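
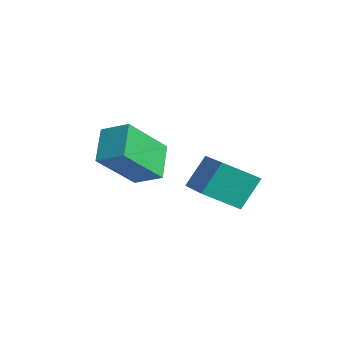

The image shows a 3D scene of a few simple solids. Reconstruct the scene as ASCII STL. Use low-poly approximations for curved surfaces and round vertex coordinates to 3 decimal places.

solid 
facet normal -0.639 0.386 0.666
outer loop
vertex -0.091 -2.139 4.529
vertex 0.692 -1.525 4.925
vertex -0.586 -0.643 3.187
endloop
endfacet
facet normal -0.731 -0.573 -0.370
outer loop
vertex 0.328 -1.195 2.235
vertex -0.091 -2.139 4.529
vertex -0.586 -0.643 3.187
endloop
endfacet
facet normal -0.639 0.386 0.666
outer loop
vertex -0.586 -0.643 3.187
vertex 0.692 -1.525 4.925
vertex 0.197 -0.029 3.582
endloop
endfacet
facet normal -0.239 0.722 -0.649
outer loop
vertex 0.197 -0.029 3.582
vertex 0.328 -1.195 2.235
vertex -0.586 -0.643 3.187
endloop
endfacet
facet normal 0.239 -0.723 0.648
outer loop
vertex -0.091 -2.139 4.529
vertex 1.606 -2.077 3.973
vertex 0.692 -1.525 4.925
endloop
endfacet
facet normal -0.731 -0.574 -0.370
outer loop
vertex 0.823 -2.691 3.578
vertex -0.091 -2.139 4.529
vertex 0.328 -1.195 2.235
endloop
endfacet
facet normal 0.239 -0.722 0.649
outer loop
vertex 0.823 -2.691 3.578
vertex 1.606 -2.077 3.973
vertex -0.091 -2.139 4.529
endloop
endfacet
facet normal 0.731 0.574 0.369
outer loop
vertex 0.692 -1.525 4.925
vertex 1.606 -2.077 3.973
vertex 0.197 -0.029 3.582
endloop
endfacet
facet normal -0.239 0.723 -0.649
outer loop
vertex 1.111 -0.581 2.631
vertex 0.328 -1.195 2.235
vertex 0.197 -0.029 3.582
endloop
endfacet
facet normal 0.731 0.574 0.370
outer loop
vertex 0.197 -0.029 3.582
vertex 1.606 -2.077 3.973
vertex 1.111 -0.581 2.631
endloop
endfacet
facet normal 0.639 -0.386 -0.665
outer loop
vertex 1.111 -0.581 2.631
vertex 0.823 -2.691 3.578
vertex 0.328 -1.195 2.235
endloop
endfacet
facet normal 0.639 -0.386 -0.666
outer loop
vertex 1.606 -2.077 3.973
vertex 0.823 -2.691 3.578
vertex 1.111 -0.581 2.631
endloop
endfacet
facet normal -0.959 0.181 -0.217
outer loop
vertex 0.195 0.609 1.769
vertex 0.076 1.362 2.919
vertex 0.58 1.779 1.042
endloop
endfacet
facet normal 0.086 -0.546 -0.833
outer loop
vertex 2.604 1.398 1.501
vertex 0.195 0.609 1.769
vertex 0.58 1.779 1.042
endloop
endfacet
facet normal -0.959 0.181 -0.217
outer loop
vertex 0.58 1.779 1.042
vertex 0.076 1.362 2.919
vertex 0.461 2.532 2.192
endloop
endfacet
facet normal 0.269 0.818 -0.508
outer loop
vertex 0.461 2.532 2.192
vertex 2.604 1.398 1.501
vertex 0.58 1.779 1.042
endloop
endfacet
facet normal -0.269 -0.818 0.508
outer loop
vertex 0.195 0.609 1.769
vertex 2.1 0.981 3.378
vertex 0.076 1.362 2.919
endloop
endfacet
facet normal 0.086 -0.546 -0.833
outer loop
vertex 2.219 0.228 2.228
vertex 0.195 0.609 1.769
vertex 2.604 1.398 1.501
endloop
endfacet
facet normal -0.269 -0.818 0.508
outer loop
vertex 2.219 0.228 2.228
vertex 2.1 0.981 3.378
vertex 0.195 0.609 1.769
endloop
endfacet
facet normal -0.086 0.546 0.833
outer loop
vertex 0.076 1.362 2.919
vertex 2.1 0.981 3.378
vertex 0.461 2.532 2.192
endloop
endfacet
facet normal 0.269 0.818 -0.508
outer loop
vertex 2.485 2.151 2.651
vertex 2.604 1.398 1.501
vertex 0.461 2.532 2.192
endloop
endfacet
facet normal -0.086 0.546 0.833
outer loop
vertex 0.461 2.532 2.192
vertex 2.1 0.981 3.378
vertex 2.485 2.151 2.651
endloop
endfacet
facet normal 0.959 -0.181 0.217
outer loop
vertex 2.485 2.151 2.651
vertex 2.219 0.228 2.228
vertex 2.604 1.398 1.501
endloop
endfacet
facet normal 0.959 -0.181 0.217
outer loop
vertex 2.1 0.981 3.378
vertex 2.219 0.228 2.228
vertex 2.485 2.151 2.651
endloop
endfacet

endsolid


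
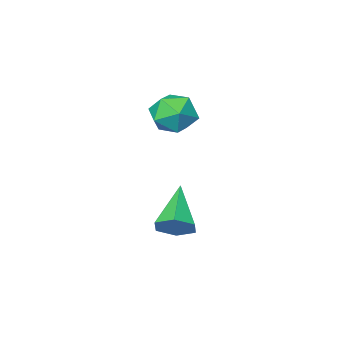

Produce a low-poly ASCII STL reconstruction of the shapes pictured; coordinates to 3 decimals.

solid 
facet normal 0.529 0.623 -0.576
outer loop
vertex -1.444 -0.697 -2.308
vertex -1.656 -0.963 -2.79
vertex -1.942 -0.504 -2.556
endloop
endfacet
facet normal -0.238 0.475 0.847
outer loop
vertex -1.444 -0.697 -2.308
vertex -1.942 -0.504 -2.556
vertex -2.464 -1.917 -1.91
endloop
endfacet
facet normal 0.529 0.623 -0.575
outer loop
vertex -1.942 -0.504 -2.556
vertex -1.656 -0.963 -2.79
vertex -2.155 -0.769 -3.039
endloop
endfacet
facet normal -0.896 0.409 0.171
outer loop
vertex -1.942 -0.504 -2.556
vertex -2.155 -0.769 -3.039
vertex -2.464 -1.917 -1.91
endloop
endfacet
facet normal 0.529 0.624 -0.575
outer loop
vertex -2.155 -0.769 -3.039
vertex -1.656 -0.963 -2.79
vertex -1.868 -1.228 -3.273
endloop
endfacet
facet normal -0.827 -0.265 -0.496
outer loop
vertex -2.155 -0.769 -3.039
vertex -1.868 -1.228 -3.273
vertex -2.464 -1.917 -1.91
endloop
endfacet
facet normal 0.529 0.625 -0.575
outer loop
vertex -1.868 -1.228 -3.273
vertex -1.656 -0.963 -2.79
vertex -1.369 -1.422 -3.025
endloop
endfacet
facet normal -0.098 -0.870 -0.483
outer loop
vertex -1.868 -1.228 -3.273
vertex -1.369 -1.422 -3.025
vertex -2.464 -1.917 -1.91
endloop
endfacet
facet normal 0.529 0.625 -0.575
outer loop
vertex -1.369 -1.422 -3.025
vertex -1.656 -0.963 -2.79
vertex -1.157 -1.157 -2.542
endloop
endfacet
facet normal 0.562 -0.804 0.195
outer loop
vertex -1.369 -1.422 -3.025
vertex -1.157 -1.157 -2.542
vertex -2.464 -1.917 -1.91
endloop
endfacet
facet normal 0.529 0.623 -0.576
outer loop
vertex -1.157 -1.157 -2.542
vertex -1.656 -0.963 -2.79
vertex -1.444 -0.697 -2.308
endloop
endfacet
facet normal 0.492 -0.131 0.861
outer loop
vertex -1.157 -1.157 -2.542
vertex -1.444 -0.697 -2.308
vertex -2.464 -1.917 -1.91
endloop
endfacet
facet normal -0.303 0.825 0.478
outer loop
vertex -3.075 -1.96 0.375
vertex -2.984 -2.301 1.021
vertex -2.427 -1.923 0.722
endloop
endfacet
facet normal 0.017 0.990 -0.138
outer loop
vertex -3.075 -1.96 0.375
vertex -2.427 -1.923 0.722
vertex -2.449 -2.024 -0.006
endloop
endfacet
facet normal -0.337 0.666 -0.665
outer loop
vertex -3.075 -1.96 0.375
vertex -2.449 -2.024 -0.006
vertex -3.019 -2.464 -0.158
endloop
endfacet
facet normal -0.877 0.299 -0.375
outer loop
vertex -3.075 -1.96 0.375
vertex -3.019 -2.464 -0.158
vertex -3.349 -2.635 0.477
endloop
endfacet
facet normal -0.856 0.397 0.330
outer loop
vertex -3.075 -1.96 0.375
vertex -3.349 -2.635 0.477
vertex -2.984 -2.301 1.021
endloop
endfacet
facet normal 0.680 0.723 -0.121
outer loop
vertex -2.449 -2.024 -0.006
vertex -2.427 -1.923 0.722
vertex -1.971 -2.405 0.403
endloop
endfacet
facet normal 0.161 0.455 0.876
outer loop
vertex -2.427 -1.923 0.722
vertex -2.984 -2.301 1.021
vertex -2.301 -2.576 1.038
endloop
endfacet
facet normal -0.734 -0.236 0.637
outer loop
vertex -2.984 -2.301 1.021
vertex -3.349 -2.635 0.477
vertex -2.871 -3.016 0.886
endloop
endfacet
facet normal -0.769 -0.393 -0.505
outer loop
vertex -3.349 -2.635 0.477
vertex -3.019 -2.464 -0.158
vertex -2.893 -3.117 0.158
endloop
endfacet
facet normal 0.105 0.201 -0.974
outer loop
vertex -3.019 -2.464 -0.158
vertex -2.449 -2.024 -0.006
vertex -2.336 -2.739 -0.141
endloop
endfacet
facet normal 0.877 -0.299 0.375
outer loop
vertex -2.245 -3.08 0.505
vertex -1.971 -2.405 0.403
vertex -2.301 -2.576 1.038
endloop
endfacet
facet normal 0.337 -0.666 0.665
outer loop
vertex -2.245 -3.08 0.505
vertex -2.301 -2.576 1.038
vertex -2.871 -3.016 0.886
endloop
endfacet
facet normal -0.017 -0.990 0.138
outer loop
vertex -2.245 -3.08 0.505
vertex -2.871 -3.016 0.886
vertex -2.893 -3.117 0.158
endloop
endfacet
facet normal 0.303 -0.825 -0.478
outer loop
vertex -2.245 -3.08 0.505
vertex -2.893 -3.117 0.158
vertex -2.336 -2.739 -0.141
endloop
endfacet
facet normal 0.856 -0.397 -0.330
outer loop
vertex -2.245 -3.08 0.505
vertex -2.336 -2.739 -0.141
vertex -1.971 -2.405 0.403
endloop
endfacet
facet normal 0.769 0.393 0.505
outer loop
vertex -2.301 -2.576 1.038
vertex -1.971 -2.405 0.403
vertex -2.427 -1.923 0.722
endloop
endfacet
facet normal -0.105 -0.201 0.974
outer loop
vertex -2.871 -3.016 0.886
vertex -2.301 -2.576 1.038
vertex -2.984 -2.301 1.021
endloop
endfacet
facet normal -0.680 -0.723 0.121
outer loop
vertex -2.893 -3.117 0.158
vertex -2.871 -3.016 0.886
vertex -3.349 -2.635 0.477
endloop
endfacet
facet normal -0.161 -0.455 -0.876
outer loop
vertex -2.336 -2.739 -0.141
vertex -2.893 -3.117 0.158
vertex -3.019 -2.464 -0.158
endloop
endfacet
facet normal 0.734 0.236 -0.637
outer loop
vertex -1.971 -2.405 0.403
vertex -2.336 -2.739 -0.141
vertex -2.449 -2.024 -0.006
endloop
endfacet

endsolid


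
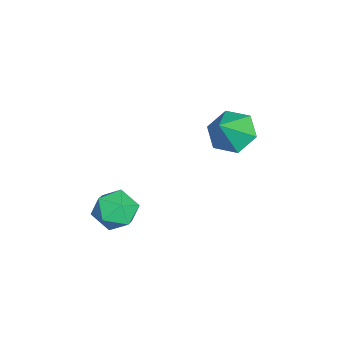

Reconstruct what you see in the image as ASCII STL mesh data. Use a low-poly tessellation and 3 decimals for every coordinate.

solid 
facet normal -0.638 0.236 -0.733
outer loop
vertex 0.671 -0.627 0.663
vertex 0.022 -0.902 1.139
vertex 0.269 -0.09 1.185
endloop
endfacet
facet normal 0.840 0.534 0.097
outer loop
vertex 0.671 -0.627 0.663
vertex 0.269 -0.09 1.185
vertex 0.878 -1.218 2.121
endloop
endfacet
facet normal -0.638 0.236 -0.733
outer loop
vertex 0.269 -0.09 1.185
vertex 0.022 -0.902 1.139
vertex -0.38 -0.366 1.661
endloop
endfacet
facet normal 0.214 0.690 0.692
outer loop
vertex 0.269 -0.09 1.185
vertex -0.38 -0.366 1.661
vertex 0.878 -1.218 2.121
endloop
endfacet
facet normal -0.638 0.235 -0.733
outer loop
vertex -0.38 -0.366 1.661
vertex 0.022 -0.902 1.139
vertex -0.626 -1.178 1.615
endloop
endfacet
facet normal -0.318 0.043 0.947
outer loop
vertex -0.38 -0.366 1.661
vertex -0.626 -1.178 1.615
vertex 0.878 -1.218 2.121
endloop
endfacet
facet normal -0.639 0.236 -0.733
outer loop
vertex -0.626 -1.178 1.615
vertex 0.022 -0.902 1.139
vertex -0.224 -1.715 1.092
endloop
endfacet
facet normal -0.225 -0.761 0.608
outer loop
vertex -0.626 -1.178 1.615
vertex -0.224 -1.715 1.092
vertex 0.878 -1.218 2.121
endloop
endfacet
facet normal -0.637 0.235 -0.734
outer loop
vertex -0.224 -1.715 1.092
vertex 0.022 -0.902 1.139
vertex 0.425 -1.439 0.617
endloop
endfacet
facet normal 0.400 -0.916 0.014
outer loop
vertex -0.224 -1.715 1.092
vertex 0.425 -1.439 0.617
vertex 0.878 -1.218 2.121
endloop
endfacet
facet normal -0.638 0.235 -0.734
outer loop
vertex 0.425 -1.439 0.617
vertex 0.022 -0.902 1.139
vertex 0.671 -0.627 0.663
endloop
endfacet
facet normal 0.932 -0.269 -0.241
outer loop
vertex 0.425 -1.439 0.617
vertex 0.671 -0.627 0.663
vertex 0.878 -1.218 2.121
endloop
endfacet
facet normal -0.929 -0.065 0.363
outer loop
vertex 3.111 -3.736 0.104
vertex 3.258 -4.483 0.347
vertex 3.406 -3.868 0.835
endloop
endfacet
facet normal -0.692 0.608 0.389
outer loop
vertex 3.111 -3.736 0.104
vertex 3.406 -3.868 0.835
vertex 3.688 -3.265 0.394
endloop
endfacet
facet normal -0.521 0.808 -0.275
outer loop
vertex 3.111 -3.736 0.104
vertex 3.688 -3.265 0.394
vertex 3.715 -3.507 -0.367
endloop
endfacet
facet normal -0.653 0.258 -0.712
outer loop
vertex 3.111 -3.736 0.104
vertex 3.715 -3.507 -0.367
vertex 3.449 -4.26 -0.396
endloop
endfacet
facet normal -0.906 -0.281 -0.317
outer loop
vertex 3.111 -3.736 0.104
vertex 3.449 -4.26 -0.396
vertex 3.258 -4.483 0.347
endloop
endfacet
facet normal -0.097 0.617 0.781
outer loop
vertex 3.688 -3.265 0.394
vertex 3.406 -3.868 0.835
vertex 4.191 -3.72 0.816
endloop
endfacet
facet normal -0.481 -0.471 0.740
outer loop
vertex 3.406 -3.868 0.835
vertex 3.258 -4.483 0.347
vertex 3.925 -4.473 0.787
endloop
endfacet
facet normal -0.441 -0.822 -0.360
outer loop
vertex 3.258 -4.483 0.347
vertex 3.449 -4.26 -0.396
vertex 3.952 -4.715 0.026
endloop
endfacet
facet normal -0.034 0.050 -0.998
outer loop
vertex 3.449 -4.26 -0.396
vertex 3.715 -3.507 -0.367
vertex 4.234 -4.112 -0.415
endloop
endfacet
facet normal 0.179 0.939 -0.292
outer loop
vertex 3.715 -3.507 -0.367
vertex 3.688 -3.265 0.394
vertex 4.382 -3.497 0.073
endloop
endfacet
facet normal 0.653 -0.258 0.712
outer loop
vertex 4.529 -4.244 0.316
vertex 4.191 -3.72 0.816
vertex 3.925 -4.473 0.787
endloop
endfacet
facet normal 0.521 -0.808 0.275
outer loop
vertex 4.529 -4.244 0.316
vertex 3.925 -4.473 0.787
vertex 3.952 -4.715 0.026
endloop
endfacet
facet normal 0.692 -0.608 -0.389
outer loop
vertex 4.529 -4.244 0.316
vertex 3.952 -4.715 0.026
vertex 4.234 -4.112 -0.415
endloop
endfacet
facet normal 0.929 0.065 -0.363
outer loop
vertex 4.529 -4.244 0.316
vertex 4.234 -4.112 -0.415
vertex 4.382 -3.497 0.073
endloop
endfacet
facet normal 0.906 0.281 0.317
outer loop
vertex 4.529 -4.244 0.316
vertex 4.382 -3.497 0.073
vertex 4.191 -3.72 0.816
endloop
endfacet
facet normal 0.034 -0.050 0.998
outer loop
vertex 3.925 -4.473 0.787
vertex 4.191 -3.72 0.816
vertex 3.406 -3.868 0.835
endloop
endfacet
facet normal -0.179 -0.939 0.292
outer loop
vertex 3.952 -4.715 0.026
vertex 3.925 -4.473 0.787
vertex 3.258 -4.483 0.347
endloop
endfacet
facet normal 0.097 -0.617 -0.781
outer loop
vertex 4.234 -4.112 -0.415
vertex 3.952 -4.715 0.026
vertex 3.449 -4.26 -0.396
endloop
endfacet
facet normal 0.481 0.471 -0.740
outer loop
vertex 4.382 -3.497 0.073
vertex 4.234 -4.112 -0.415
vertex 3.715 -3.507 -0.367
endloop
endfacet
facet normal 0.441 0.822 0.360
outer loop
vertex 4.191 -3.72 0.816
vertex 4.382 -3.497 0.073
vertex 3.688 -3.265 0.394
endloop
endfacet

endsolid


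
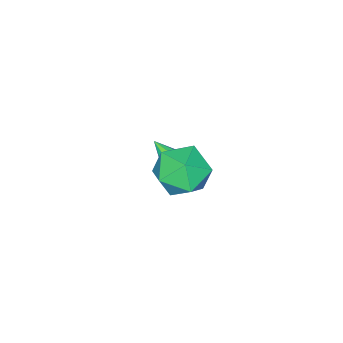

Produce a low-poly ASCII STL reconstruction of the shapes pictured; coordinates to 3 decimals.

solid 
facet normal -0.900 -0.312 0.303
outer loop
vertex -0.02 1.579 0.681
vertex 0.375 0.701 0.95
vertex 0.335 1.454 1.606
endloop
endfacet
facet normal -0.838 0.396 0.375
outer loop
vertex -0.02 1.579 0.681
vertex 0.335 1.454 1.606
vertex 0.515 2.303 1.112
endloop
endfacet
facet normal -0.692 0.671 -0.267
outer loop
vertex -0.02 1.579 0.681
vertex 0.515 2.303 1.112
vertex 0.666 2.076 0.152
endloop
endfacet
facet normal -0.664 0.133 -0.736
outer loop
vertex -0.02 1.579 0.681
vertex 0.666 2.076 0.152
vertex 0.58 1.086 0.051
endloop
endfacet
facet normal -0.792 -0.474 -0.384
outer loop
vertex -0.02 1.579 0.681
vertex 0.58 1.086 0.051
vertex 0.375 0.701 0.95
endloop
endfacet
facet normal -0.282 0.526 0.802
outer loop
vertex 0.515 2.303 1.112
vertex 0.335 1.454 1.606
vertex 1.24 1.874 1.649
endloop
endfacet
facet normal -0.382 -0.619 0.687
outer loop
vertex 0.335 1.454 1.606
vertex 0.375 0.701 0.95
vertex 1.154 0.884 1.548
endloop
endfacet
facet normal -0.207 -0.881 -0.425
outer loop
vertex 0.375 0.701 0.95
vertex 0.58 1.086 0.051
vertex 1.305 0.657 0.588
endloop
endfacet
facet normal 0.000 0.101 -0.995
outer loop
vertex 0.58 1.086 0.051
vertex 0.666 2.076 0.152
vertex 1.485 1.506 0.094
endloop
endfacet
facet normal -0.046 0.970 -0.237
outer loop
vertex 0.666 2.076 0.152
vertex 0.515 2.303 1.112
vertex 1.445 2.259 0.75
endloop
endfacet
facet normal 0.664 -0.133 0.736
outer loop
vertex 1.84 1.381 1.019
vertex 1.24 1.874 1.649
vertex 1.154 0.884 1.548
endloop
endfacet
facet normal 0.692 -0.671 0.267
outer loop
vertex 1.84 1.381 1.019
vertex 1.154 0.884 1.548
vertex 1.305 0.657 0.588
endloop
endfacet
facet normal 0.838 -0.396 -0.375
outer loop
vertex 1.84 1.381 1.019
vertex 1.305 0.657 0.588
vertex 1.485 1.506 0.094
endloop
endfacet
facet normal 0.900 0.312 -0.303
outer loop
vertex 1.84 1.381 1.019
vertex 1.485 1.506 0.094
vertex 1.445 2.259 0.75
endloop
endfacet
facet normal 0.792 0.474 0.384
outer loop
vertex 1.84 1.381 1.019
vertex 1.445 2.259 0.75
vertex 1.24 1.874 1.649
endloop
endfacet
facet normal -0.000 -0.101 0.995
outer loop
vertex 1.154 0.884 1.548
vertex 1.24 1.874 1.649
vertex 0.335 1.454 1.606
endloop
endfacet
facet normal 0.046 -0.970 0.237
outer loop
vertex 1.305 0.657 0.588
vertex 1.154 0.884 1.548
vertex 0.375 0.701 0.95
endloop
endfacet
facet normal 0.282 -0.526 -0.802
outer loop
vertex 1.485 1.506 0.094
vertex 1.305 0.657 0.588
vertex 0.58 1.086 0.051
endloop
endfacet
facet normal 0.382 0.619 -0.687
outer loop
vertex 1.445 2.259 0.75
vertex 1.485 1.506 0.094
vertex 0.666 2.076 0.152
endloop
endfacet
facet normal 0.207 0.881 0.425
outer loop
vertex 1.24 1.874 1.649
vertex 1.445 2.259 0.75
vertex 0.515 2.303 1.112
endloop
endfacet
facet normal -0.111 0.720 -0.685
outer loop
vertex -1.667 -1.4 -3.462
vertex -2.034 -1.07 -3.055
vertex -1.408 -1.093 -3.181
endloop
endfacet
facet normal 0.815 -0.564 -0.134
outer loop
vertex -1.667 -1.4 -3.462
vertex -1.408 -1.093 -3.181
vertex -1.886 -2.03 -2.145
endloop
endfacet
facet normal -0.111 0.721 -0.684
outer loop
vertex -1.408 -1.093 -3.181
vertex -2.034 -1.07 -3.055
vertex -1.516 -0.773 -2.826
endloop
endfacet
facet normal 0.931 -0.081 0.356
outer loop
vertex -1.408 -1.093 -3.181
vertex -1.516 -0.773 -2.826
vertex -1.886 -2.03 -2.145
endloop
endfacet
facet normal -0.112 0.722 -0.683
outer loop
vertex -1.516 -0.773 -2.826
vertex -2.034 -1.07 -3.055
vertex -1.928 -0.628 -2.605
endloop
endfacet
facet normal 0.528 0.279 0.802
outer loop
vertex -1.516 -0.773 -2.826
vertex -1.928 -0.628 -2.605
vertex -1.886 -2.03 -2.145
endloop
endfacet
facet normal -0.112 0.722 -0.683
outer loop
vertex -1.928 -0.628 -2.605
vertex -2.034 -1.07 -3.055
vertex -2.402 -0.741 -2.647
endloop
endfacet
facet normal -0.156 0.304 0.940
outer loop
vertex -1.928 -0.628 -2.605
vertex -2.402 -0.741 -2.647
vertex -1.886 -2.03 -2.145
endloop
endfacet
facet normal -0.113 0.721 -0.684
outer loop
vertex -2.402 -0.741 -2.647
vertex -2.034 -1.07 -3.055
vertex -2.661 -1.048 -2.928
endloop
endfacet
facet normal -0.724 -0.021 0.690
outer loop
vertex -2.402 -0.741 -2.647
vertex -2.661 -1.048 -2.928
vertex -1.886 -2.03 -2.145
endloop
endfacet
facet normal -0.113 0.721 -0.684
outer loop
vertex -2.661 -1.048 -2.928
vertex -2.034 -1.07 -3.055
vertex -2.553 -1.368 -3.283
endloop
endfacet
facet normal -0.840 -0.504 0.199
outer loop
vertex -2.661 -1.048 -2.928
vertex -2.553 -1.368 -3.283
vertex -1.886 -2.03 -2.145
endloop
endfacet
facet normal -0.113 0.721 -0.684
outer loop
vertex -2.553 -1.368 -3.283
vertex -2.034 -1.07 -3.055
vertex -2.141 -1.513 -3.504
endloop
endfacet
facet normal -0.437 -0.865 -0.247
outer loop
vertex -2.553 -1.368 -3.283
vertex -2.141 -1.513 -3.504
vertex -1.886 -2.03 -2.145
endloop
endfacet
facet normal -0.111 0.721 -0.684
outer loop
vertex -2.141 -1.513 -3.504
vertex -2.034 -1.07 -3.055
vertex -1.667 -1.4 -3.462
endloop
endfacet
facet normal 0.246 -0.890 -0.385
outer loop
vertex -2.141 -1.513 -3.504
vertex -1.667 -1.4 -3.462
vertex -1.886 -2.03 -2.145
endloop
endfacet

endsolid


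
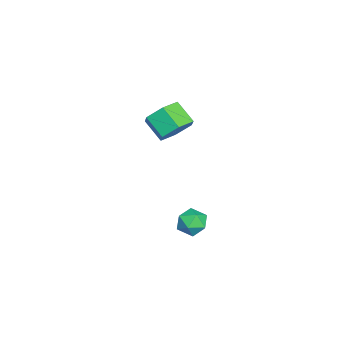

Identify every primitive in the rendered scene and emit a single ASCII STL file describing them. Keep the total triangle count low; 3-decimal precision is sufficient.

solid 
facet normal 0.485 0.630 -0.607
outer loop
vertex 0.246 1.13 4.203
vertex -0.253 0.991 3.66
vertex -0.372 1.551 4.146
endloop
endfacet
facet normal 0.293 0.537 0.791
outer loop
vertex 0.246 1.13 4.203
vertex -0.372 1.551 4.146
vertex -0.248 0.487 4.822
endloop
endfacet
facet normal 0.293 0.537 0.791
outer loop
vertex -0.248 0.487 4.822
vertex -0.372 1.551 4.146
vertex -0.866 0.908 4.765
endloop
endfacet
facet normal -0.485 -0.630 0.607
outer loop
vertex -0.248 0.487 4.822
vertex -0.866 0.908 4.765
vertex -0.747 0.349 4.28
endloop
endfacet
facet normal 0.484 0.630 -0.608
outer loop
vertex -0.372 1.551 4.146
vertex -0.253 0.991 3.66
vertex -0.872 1.412 3.604
endloop
endfacet
facet normal -0.568 0.754 0.330
outer loop
vertex -0.372 1.551 4.146
vertex -0.872 1.412 3.604
vertex -0.866 0.908 4.765
endloop
endfacet
facet normal -0.568 0.754 0.330
outer loop
vertex -0.866 0.908 4.765
vertex -0.872 1.412 3.604
vertex -1.365 0.769 4.223
endloop
endfacet
facet normal -0.484 -0.630 0.607
outer loop
vertex -0.866 0.908 4.765
vertex -1.365 0.769 4.223
vertex -0.747 0.349 4.28
endloop
endfacet
facet normal 0.484 0.631 -0.606
outer loop
vertex -0.872 1.412 3.604
vertex -0.253 0.991 3.66
vertex -0.752 0.853 3.118
endloop
endfacet
facet normal -0.861 0.216 -0.461
outer loop
vertex -0.872 1.412 3.604
vertex -0.752 0.853 3.118
vertex -1.365 0.769 4.223
endloop
endfacet
facet normal -0.860 0.217 -0.461
outer loop
vertex -1.365 0.769 4.223
vertex -0.752 0.853 3.118
vertex -1.246 0.21 3.737
endloop
endfacet
facet normal -0.484 -0.630 0.607
outer loop
vertex -1.365 0.769 4.223
vertex -1.246 0.21 3.737
vertex -0.747 0.349 4.28
endloop
endfacet
facet normal 0.485 0.630 -0.607
outer loop
vertex -0.752 0.853 3.118
vertex -0.253 0.991 3.66
vertex -0.134 0.432 3.175
endloop
endfacet
facet normal -0.293 -0.537 -0.791
outer loop
vertex -0.752 0.853 3.118
vertex -0.134 0.432 3.175
vertex -1.246 0.21 3.737
endloop
endfacet
facet normal -0.293 -0.537 -0.791
outer loop
vertex -1.246 0.21 3.737
vertex -0.134 0.432 3.175
vertex -0.628 -0.211 3.794
endloop
endfacet
facet normal -0.485 -0.630 0.607
outer loop
vertex -1.246 0.21 3.737
vertex -0.628 -0.211 3.794
vertex -0.747 0.349 4.28
endloop
endfacet
facet normal 0.484 0.630 -0.607
outer loop
vertex -0.134 0.432 3.175
vertex -0.253 0.991 3.66
vertex 0.365 0.571 3.717
endloop
endfacet
facet normal 0.568 -0.754 -0.330
outer loop
vertex -0.134 0.432 3.175
vertex 0.365 0.571 3.717
vertex -0.628 -0.211 3.794
endloop
endfacet
facet normal 0.568 -0.754 -0.331
outer loop
vertex -0.628 -0.211 3.794
vertex 0.365 0.571 3.717
vertex -0.128 -0.072 4.336
endloop
endfacet
facet normal -0.484 -0.630 0.608
outer loop
vertex -0.628 -0.211 3.794
vertex -0.128 -0.072 4.336
vertex -0.747 0.349 4.28
endloop
endfacet
facet normal 0.484 0.630 -0.607
outer loop
vertex 0.365 0.571 3.717
vertex -0.253 0.991 3.66
vertex 0.246 1.13 4.203
endloop
endfacet
facet normal 0.861 -0.217 0.460
outer loop
vertex 0.365 0.571 3.717
vertex 0.246 1.13 4.203
vertex -0.128 -0.072 4.336
endloop
endfacet
facet normal 0.860 -0.217 0.462
outer loop
vertex -0.128 -0.072 4.336
vertex 0.246 1.13 4.203
vertex -0.248 0.487 4.822
endloop
endfacet
facet normal -0.484 -0.631 0.606
outer loop
vertex -0.128 -0.072 4.336
vertex -0.248 0.487 4.822
vertex -0.747 0.349 4.28
endloop
endfacet
facet normal -0.081 0.990 -0.113
outer loop
vertex 0.42 2.081 -0.935
vertex 0.283 2.141 -0.311
vertex 0.892 2.168 -0.509
endloop
endfacet
facet normal 0.389 0.718 -0.578
outer loop
vertex 0.42 2.081 -0.935
vertex 0.892 2.168 -0.509
vertex 0.964 1.745 -0.986
endloop
endfacet
facet normal 0.050 0.229 -0.972
outer loop
vertex 0.42 2.081 -0.935
vertex 0.964 1.745 -0.986
vertex 0.399 1.458 -1.083
endloop
endfacet
facet normal -0.628 0.200 -0.752
outer loop
vertex 0.42 2.081 -0.935
vertex 0.399 1.458 -1.083
vertex -0.022 1.703 -0.666
endloop
endfacet
facet normal -0.708 0.671 -0.220
outer loop
vertex 0.42 2.081 -0.935
vertex -0.022 1.703 -0.666
vertex 0.283 2.141 -0.311
endloop
endfacet
facet normal 0.900 0.384 -0.205
outer loop
vertex 0.964 1.745 -0.986
vertex 0.892 2.168 -0.509
vertex 1.162 1.597 -0.394
endloop
endfacet
facet normal 0.141 0.826 0.546
outer loop
vertex 0.892 2.168 -0.509
vertex 0.283 2.141 -0.311
vertex 0.741 1.842 0.023
endloop
endfacet
facet normal -0.876 0.310 0.370
outer loop
vertex 0.283 2.141 -0.311
vertex -0.022 1.703 -0.666
vertex 0.176 1.555 -0.074
endloop
endfacet
facet normal -0.747 -0.451 -0.489
outer loop
vertex -0.022 1.703 -0.666
vertex 0.399 1.458 -1.083
vertex 0.248 1.132 -0.551
endloop
endfacet
facet normal 0.351 -0.405 -0.844
outer loop
vertex 0.399 1.458 -1.083
vertex 0.964 1.745 -0.986
vertex 0.857 1.159 -0.749
endloop
endfacet
facet normal 0.628 -0.200 0.752
outer loop
vertex 0.72 1.219 -0.125
vertex 1.162 1.597 -0.394
vertex 0.741 1.842 0.023
endloop
endfacet
facet normal -0.050 -0.229 0.972
outer loop
vertex 0.72 1.219 -0.125
vertex 0.741 1.842 0.023
vertex 0.176 1.555 -0.074
endloop
endfacet
facet normal -0.389 -0.718 0.578
outer loop
vertex 0.72 1.219 -0.125
vertex 0.176 1.555 -0.074
vertex 0.248 1.132 -0.551
endloop
endfacet
facet normal 0.081 -0.990 0.113
outer loop
vertex 0.72 1.219 -0.125
vertex 0.248 1.132 -0.551
vertex 0.857 1.159 -0.749
endloop
endfacet
facet normal 0.708 -0.671 0.220
outer loop
vertex 0.72 1.219 -0.125
vertex 0.857 1.159 -0.749
vertex 1.162 1.597 -0.394
endloop
endfacet
facet normal 0.747 0.451 0.489
outer loop
vertex 0.741 1.842 0.023
vertex 1.162 1.597 -0.394
vertex 0.892 2.168 -0.509
endloop
endfacet
facet normal -0.351 0.405 0.844
outer loop
vertex 0.176 1.555 -0.074
vertex 0.741 1.842 0.023
vertex 0.283 2.141 -0.311
endloop
endfacet
facet normal -0.900 -0.384 0.205
outer loop
vertex 0.248 1.132 -0.551
vertex 0.176 1.555 -0.074
vertex -0.022 1.703 -0.666
endloop
endfacet
facet normal -0.141 -0.826 -0.546
outer loop
vertex 0.857 1.159 -0.749
vertex 0.248 1.132 -0.551
vertex 0.399 1.458 -1.083
endloop
endfacet
facet normal 0.876 -0.310 -0.370
outer loop
vertex 1.162 1.597 -0.394
vertex 0.857 1.159 -0.749
vertex 0.964 1.745 -0.986
endloop
endfacet

endsolid


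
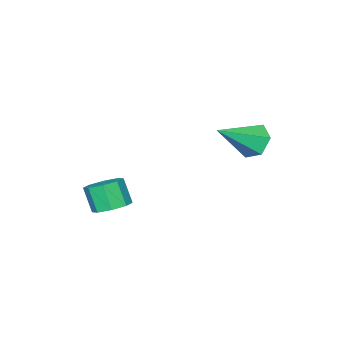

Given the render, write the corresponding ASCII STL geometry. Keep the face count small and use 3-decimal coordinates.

solid 
facet normal 0.095 0.466 -0.880
outer loop
vertex 3.874 -1.279 -0.611
vertex 3.208 -1.272 -0.679
vertex 3.661 -0.858 -0.411
endloop
endfacet
facet normal 0.905 0.329 0.270
outer loop
vertex 3.874 -1.279 -0.611
vertex 3.661 -0.858 -0.411
vertex 3.779 -1.754 0.286
endloop
endfacet
facet normal 0.904 0.330 0.271
outer loop
vertex 3.779 -1.754 0.286
vertex 3.661 -0.858 -0.411
vertex 3.565 -1.333 0.487
endloop
endfacet
facet normal -0.093 -0.467 0.879
outer loop
vertex 3.779 -1.754 0.286
vertex 3.565 -1.333 0.487
vertex 3.112 -1.748 0.219
endloop
endfacet
facet normal 0.093 0.467 -0.879
outer loop
vertex 3.661 -0.858 -0.411
vertex 3.208 -1.272 -0.679
vertex 3.182 -0.68 -0.367
endloop
endfacet
facet normal 0.345 0.814 0.467
outer loop
vertex 3.661 -0.858 -0.411
vertex 3.182 -0.68 -0.367
vertex 3.565 -1.333 0.487
endloop
endfacet
facet normal 0.345 0.814 0.468
outer loop
vertex 3.565 -1.333 0.487
vertex 3.182 -0.68 -0.367
vertex 3.087 -1.155 0.53
endloop
endfacet
facet normal -0.094 -0.466 0.880
outer loop
vertex 3.565 -1.333 0.487
vertex 3.087 -1.155 0.53
vertex 3.112 -1.748 0.219
endloop
endfacet
facet normal 0.094 0.467 -0.879
outer loop
vertex 3.182 -0.68 -0.367
vertex 3.208 -1.272 -0.679
vertex 2.718 -0.848 -0.506
endloop
endfacet
facet normal -0.415 0.822 0.391
outer loop
vertex 3.182 -0.68 -0.367
vertex 2.718 -0.848 -0.506
vertex 3.087 -1.155 0.53
endloop
endfacet
facet normal -0.416 0.821 0.391
outer loop
vertex 3.087 -1.155 0.53
vertex 2.718 -0.848 -0.506
vertex 2.623 -1.324 0.391
endloop
endfacet
facet normal -0.094 -0.466 0.880
outer loop
vertex 3.087 -1.155 0.53
vertex 2.623 -1.324 0.391
vertex 3.112 -1.748 0.219
endloop
endfacet
facet normal 0.093 0.466 -0.880
outer loop
vertex 2.718 -0.848 -0.506
vertex 3.208 -1.272 -0.679
vertex 2.541 -1.266 -0.746
endloop
endfacet
facet normal -0.934 0.347 0.085
outer loop
vertex 2.718 -0.848 -0.506
vertex 2.541 -1.266 -0.746
vertex 2.623 -1.324 0.391
endloop
endfacet
facet normal -0.934 0.347 0.085
outer loop
vertex 2.623 -1.324 0.391
vertex 2.541 -1.266 -0.746
vertex 2.446 -1.741 0.151
endloop
endfacet
facet normal -0.095 -0.466 0.880
outer loop
vertex 2.623 -1.324 0.391
vertex 2.446 -1.741 0.151
vertex 3.112 -1.748 0.219
endloop
endfacet
facet normal 0.093 0.467 -0.879
outer loop
vertex 2.541 -1.266 -0.746
vertex 3.208 -1.272 -0.679
vertex 2.755 -1.687 -0.947
endloop
endfacet
facet normal -0.904 -0.330 -0.271
outer loop
vertex 2.541 -1.266 -0.746
vertex 2.755 -1.687 -0.947
vertex 2.446 -1.741 0.151
endloop
endfacet
facet normal -0.905 -0.329 -0.271
outer loop
vertex 2.446 -1.741 0.151
vertex 2.755 -1.687 -0.947
vertex 2.659 -2.162 -0.049
endloop
endfacet
facet normal -0.095 -0.466 0.880
outer loop
vertex 2.446 -1.741 0.151
vertex 2.659 -2.162 -0.049
vertex 3.112 -1.748 0.219
endloop
endfacet
facet normal 0.094 0.466 -0.880
outer loop
vertex 2.755 -1.687 -0.947
vertex 3.208 -1.272 -0.679
vertex 3.233 -1.865 -0.99
endloop
endfacet
facet normal -0.345 -0.814 -0.467
outer loop
vertex 2.755 -1.687 -0.947
vertex 3.233 -1.865 -0.99
vertex 2.659 -2.162 -0.049
endloop
endfacet
facet normal -0.345 -0.814 -0.467
outer loop
vertex 2.659 -2.162 -0.049
vertex 3.233 -1.865 -0.99
vertex 3.138 -2.34 -0.093
endloop
endfacet
facet normal -0.093 -0.467 0.879
outer loop
vertex 2.659 -2.162 -0.049
vertex 3.138 -2.34 -0.093
vertex 3.112 -1.748 0.219
endloop
endfacet
facet normal 0.094 0.466 -0.880
outer loop
vertex 3.233 -1.865 -0.99
vertex 3.208 -1.272 -0.679
vertex 3.697 -1.696 -0.851
endloop
endfacet
facet normal 0.416 -0.821 -0.391
outer loop
vertex 3.233 -1.865 -0.99
vertex 3.697 -1.696 -0.851
vertex 3.138 -2.34 -0.093
endloop
endfacet
facet normal 0.415 -0.821 -0.392
outer loop
vertex 3.138 -2.34 -0.093
vertex 3.697 -1.696 -0.851
vertex 3.602 -2.172 0.046
endloop
endfacet
facet normal -0.094 -0.467 0.879
outer loop
vertex 3.138 -2.34 -0.093
vertex 3.602 -2.172 0.046
vertex 3.112 -1.748 0.219
endloop
endfacet
facet normal 0.095 0.466 -0.880
outer loop
vertex 3.697 -1.696 -0.851
vertex 3.208 -1.272 -0.679
vertex 3.874 -1.279 -0.611
endloop
endfacet
facet normal 0.934 -0.347 -0.085
outer loop
vertex 3.697 -1.696 -0.851
vertex 3.874 -1.279 -0.611
vertex 3.602 -2.172 0.046
endloop
endfacet
facet normal 0.934 -0.347 -0.085
outer loop
vertex 3.602 -2.172 0.046
vertex 3.874 -1.279 -0.611
vertex 3.779 -1.754 0.286
endloop
endfacet
facet normal -0.093 -0.466 0.880
outer loop
vertex 3.602 -2.172 0.046
vertex 3.779 -1.754 0.286
vertex 3.112 -1.748 0.219
endloop
endfacet
facet normal -0.805 0.253 -0.536
outer loop
vertex -0.723 0.951 0.8
vertex -1.119 0.987 1.412
vertex -0.77 1.58 1.168
endloop
endfacet
facet normal 0.832 0.325 -0.450
outer loop
vertex -0.723 0.951 0.8
vertex -0.77 1.58 1.168
vertex 0.259 0.553 2.328
endloop
endfacet
facet normal -0.805 0.254 -0.536
outer loop
vertex -0.77 1.58 1.168
vertex -1.119 0.987 1.412
vertex -1.166 1.615 1.78
endloop
endfacet
facet normal 0.503 0.818 0.279
outer loop
vertex -0.77 1.58 1.168
vertex -1.166 1.615 1.78
vertex 0.259 0.553 2.328
endloop
endfacet
facet normal -0.805 0.254 -0.536
outer loop
vertex -1.166 1.615 1.78
vertex -1.119 0.987 1.412
vertex -1.515 1.022 2.024
endloop
endfacet
facet normal -0.049 0.405 0.913
outer loop
vertex -1.166 1.615 1.78
vertex -1.515 1.022 2.024
vertex 0.259 0.553 2.328
endloop
endfacet
facet normal -0.805 0.254 -0.536
outer loop
vertex -1.515 1.022 2.024
vertex -1.119 0.987 1.412
vertex -1.468 0.394 1.656
endloop
endfacet
facet normal -0.273 -0.501 0.821
outer loop
vertex -1.515 1.022 2.024
vertex -1.468 0.394 1.656
vertex 0.259 0.553 2.328
endloop
endfacet
facet normal -0.805 0.253 -0.536
outer loop
vertex -1.468 0.394 1.656
vertex -1.119 0.987 1.412
vertex -1.072 0.358 1.044
endloop
endfacet
facet normal 0.055 -0.994 0.094
outer loop
vertex -1.468 0.394 1.656
vertex -1.072 0.358 1.044
vertex 0.259 0.553 2.328
endloop
endfacet
facet normal -0.805 0.253 -0.536
outer loop
vertex -1.072 0.358 1.044
vertex -1.119 0.987 1.412
vertex -0.723 0.951 0.8
endloop
endfacet
facet normal 0.608 -0.581 -0.542
outer loop
vertex -1.072 0.358 1.044
vertex -0.723 0.951 0.8
vertex 0.259 0.553 2.328
endloop
endfacet

endsolid


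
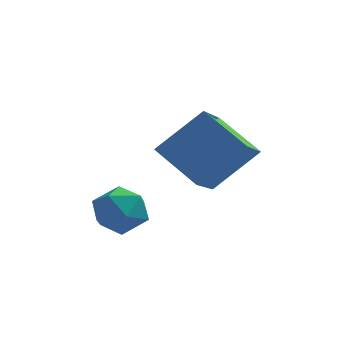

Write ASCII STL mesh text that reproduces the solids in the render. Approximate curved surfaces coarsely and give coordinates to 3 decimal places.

solid 
facet normal -0.577 0.209 0.790
outer loop
vertex -1.434 1.042 -0.146
vertex -1.011 0.599 0.28
vertex -0.842 1.323 0.212
endloop
endfacet
facet normal -0.561 0.757 0.334
outer loop
vertex -1.434 1.042 -0.146
vertex -0.842 1.323 0.212
vertex -0.984 1.528 -0.491
endloop
endfacet
facet normal -0.797 0.525 -0.300
outer loop
vertex -1.434 1.042 -0.146
vertex -0.984 1.528 -0.491
vertex -1.24 0.93 -0.858
endloop
endfacet
facet normal -0.958 -0.167 -0.235
outer loop
vertex -1.434 1.042 -0.146
vertex -1.24 0.93 -0.858
vertex -1.257 0.356 -0.381
endloop
endfacet
facet normal -0.822 -0.363 0.439
outer loop
vertex -1.434 1.042 -0.146
vertex -1.257 0.356 -0.381
vertex -1.011 0.599 0.28
endloop
endfacet
facet normal 0.120 0.959 0.256
outer loop
vertex -0.984 1.528 -0.491
vertex -0.842 1.323 0.212
vertex -0.283 1.384 -0.279
endloop
endfacet
facet normal 0.093 0.071 0.993
outer loop
vertex -0.842 1.323 0.212
vertex -1.011 0.599 0.28
vertex -0.3 0.81 0.198
endloop
endfacet
facet normal -0.304 -0.852 0.426
outer loop
vertex -1.011 0.599 0.28
vertex -1.257 0.356 -0.381
vertex -0.556 0.212 -0.169
endloop
endfacet
facet normal -0.524 -0.535 -0.663
outer loop
vertex -1.257 0.356 -0.381
vertex -1.24 0.93 -0.858
vertex -0.698 0.417 -0.872
endloop
endfacet
facet normal -0.262 0.584 -0.769
outer loop
vertex -1.24 0.93 -0.858
vertex -0.984 1.528 -0.491
vertex -0.529 1.141 -0.94
endloop
endfacet
facet normal 0.958 0.167 0.235
outer loop
vertex -0.106 0.698 -0.514
vertex -0.283 1.384 -0.279
vertex -0.3 0.81 0.198
endloop
endfacet
facet normal 0.797 -0.525 0.300
outer loop
vertex -0.106 0.698 -0.514
vertex -0.3 0.81 0.198
vertex -0.556 0.212 -0.169
endloop
endfacet
facet normal 0.561 -0.757 -0.334
outer loop
vertex -0.106 0.698 -0.514
vertex -0.556 0.212 -0.169
vertex -0.698 0.417 -0.872
endloop
endfacet
facet normal 0.577 -0.209 -0.790
outer loop
vertex -0.106 0.698 -0.514
vertex -0.698 0.417 -0.872
vertex -0.529 1.141 -0.94
endloop
endfacet
facet normal 0.822 0.363 -0.439
outer loop
vertex -0.106 0.698 -0.514
vertex -0.529 1.141 -0.94
vertex -0.283 1.384 -0.279
endloop
endfacet
facet normal 0.524 0.535 0.663
outer loop
vertex -0.3 0.81 0.198
vertex -0.283 1.384 -0.279
vertex -0.842 1.323 0.212
endloop
endfacet
facet normal 0.262 -0.584 0.769
outer loop
vertex -0.556 0.212 -0.169
vertex -0.3 0.81 0.198
vertex -1.011 0.599 0.28
endloop
endfacet
facet normal -0.120 -0.959 -0.256
outer loop
vertex -0.698 0.417 -0.872
vertex -0.556 0.212 -0.169
vertex -1.257 0.356 -0.381
endloop
endfacet
facet normal -0.093 -0.071 -0.993
outer loop
vertex -0.529 1.141 -0.94
vertex -0.698 0.417 -0.872
vertex -1.24 0.93 -0.858
endloop
endfacet
facet normal 0.304 0.852 -0.426
outer loop
vertex -0.283 1.384 -0.279
vertex -0.529 1.141 -0.94
vertex -0.984 1.528 -0.491
endloop
endfacet
facet normal -0.689 -0.271 -0.672
outer loop
vertex 0.022 0.723 1.744
vertex 0.314 2.056 0.908
vertex 1.011 0.042 1.004
endloop
endfacet
facet normal -0.182 -0.833 0.523
outer loop
vertex 2.086 0.464 2.052
vertex 0.022 0.723 1.744
vertex 1.011 0.042 1.004
endloop
endfacet
facet normal -0.689 -0.271 -0.672
outer loop
vertex 1.011 0.042 1.004
vertex 0.314 2.056 0.908
vertex 1.303 1.375 0.168
endloop
endfacet
facet normal 0.701 -0.483 -0.525
outer loop
vertex 1.303 1.375 0.168
vertex 2.086 0.464 2.052
vertex 1.011 0.042 1.004
endloop
endfacet
facet normal -0.701 0.483 0.525
outer loop
vertex 0.022 0.723 1.744
vertex 1.389 2.478 1.956
vertex 0.314 2.056 0.908
endloop
endfacet
facet normal -0.182 -0.833 0.523
outer loop
vertex 1.097 1.145 2.792
vertex 0.022 0.723 1.744
vertex 2.086 0.464 2.052
endloop
endfacet
facet normal -0.701 0.483 0.525
outer loop
vertex 1.097 1.145 2.792
vertex 1.389 2.478 1.956
vertex 0.022 0.723 1.744
endloop
endfacet
facet normal 0.182 0.833 -0.523
outer loop
vertex 0.314 2.056 0.908
vertex 1.389 2.478 1.956
vertex 1.303 1.375 0.168
endloop
endfacet
facet normal 0.701 -0.483 -0.525
outer loop
vertex 2.378 1.797 1.216
vertex 2.086 0.464 2.052
vertex 1.303 1.375 0.168
endloop
endfacet
facet normal 0.182 0.833 -0.523
outer loop
vertex 1.303 1.375 0.168
vertex 1.389 2.478 1.956
vertex 2.378 1.797 1.216
endloop
endfacet
facet normal 0.689 0.271 0.672
outer loop
vertex 2.378 1.797 1.216
vertex 1.097 1.145 2.792
vertex 2.086 0.464 2.052
endloop
endfacet
facet normal 0.689 0.271 0.672
outer loop
vertex 1.389 2.478 1.956
vertex 1.097 1.145 2.792
vertex 2.378 1.797 1.216
endloop
endfacet

endsolid


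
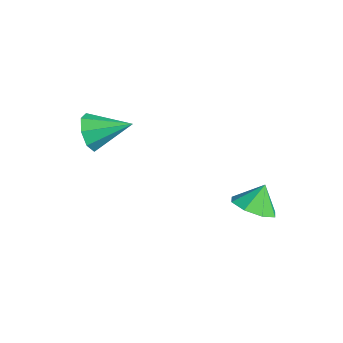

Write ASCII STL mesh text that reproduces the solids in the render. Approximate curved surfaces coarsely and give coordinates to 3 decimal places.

solid 
facet normal 0.223 -0.499 -0.838
outer loop
vertex 4.62 0.886 -0.554
vertex 3.908 0.366 -0.434
vertex 4.06 1.136 -0.852
endloop
endfacet
facet normal 0.278 0.926 0.254
outer loop
vertex 4.62 0.886 -0.554
vertex 4.06 1.136 -0.852
vertex 3.672 0.894 0.454
endloop
endfacet
facet normal 0.224 -0.499 -0.837
outer loop
vertex 4.06 1.136 -0.852
vertex 3.908 0.366 -0.434
vertex 3.412 0.934 -0.905
endloop
endfacet
facet normal -0.303 0.949 0.086
outer loop
vertex 4.06 1.136 -0.852
vertex 3.412 0.934 -0.905
vertex 3.672 0.894 0.454
endloop
endfacet
facet normal 0.224 -0.499 -0.837
outer loop
vertex 3.412 0.934 -0.905
vertex 3.908 0.366 -0.434
vertex 3.054 0.399 -0.682
endloop
endfacet
facet normal -0.786 0.596 0.168
outer loop
vertex 3.412 0.934 -0.905
vertex 3.054 0.399 -0.682
vertex 3.672 0.894 0.454
endloop
endfacet
facet normal 0.224 -0.500 -0.837
outer loop
vertex 3.054 0.399 -0.682
vertex 3.908 0.366 -0.434
vertex 3.197 -0.155 -0.313
endloop
endfacet
facet normal -0.889 0.072 0.452
outer loop
vertex 3.054 0.399 -0.682
vertex 3.197 -0.155 -0.313
vertex 3.672 0.894 0.454
endloop
endfacet
facet normal 0.223 -0.499 -0.837
outer loop
vertex 3.197 -0.155 -0.313
vertex 3.908 0.366 -0.434
vertex 3.756 -0.405 -0.015
endloop
endfacet
facet normal -0.552 -0.314 0.772
outer loop
vertex 3.197 -0.155 -0.313
vertex 3.756 -0.405 -0.015
vertex 3.672 0.894 0.454
endloop
endfacet
facet normal 0.224 -0.499 -0.837
outer loop
vertex 3.756 -0.405 -0.015
vertex 3.908 0.366 -0.434
vertex 4.405 -0.203 0.038
endloop
endfacet
facet normal 0.028 -0.338 0.941
outer loop
vertex 3.756 -0.405 -0.015
vertex 4.405 -0.203 0.038
vertex 3.672 0.894 0.454
endloop
endfacet
facet normal 0.223 -0.499 -0.837
outer loop
vertex 4.405 -0.203 0.038
vertex 3.908 0.366 -0.434
vertex 4.762 0.332 -0.186
endloop
endfacet
facet normal 0.513 0.017 0.858
outer loop
vertex 4.405 -0.203 0.038
vertex 4.762 0.332 -0.186
vertex 3.672 0.894 0.454
endloop
endfacet
facet normal 0.223 -0.499 -0.837
outer loop
vertex 4.762 0.332 -0.186
vertex 3.908 0.366 -0.434
vertex 4.62 0.886 -0.554
endloop
endfacet
facet normal 0.616 0.539 0.575
outer loop
vertex 4.762 0.332 -0.186
vertex 4.62 0.886 -0.554
vertex 3.672 0.894 0.454
endloop
endfacet
facet normal -0.423 -0.823 -0.378
outer loop
vertex 0.454 -4.741 2.544
vertex 0.033 -4.275 2.0
vertex 0.772 -4.655 2.0
endloop
endfacet
facet normal 0.864 -0.150 0.481
outer loop
vertex 0.454 -4.741 2.544
vertex 0.772 -4.655 2.0
vertex 0.727 -2.925 2.62
endloop
endfacet
facet normal -0.423 -0.823 -0.379
outer loop
vertex 0.772 -4.655 2.0
vertex 0.033 -4.275 2.0
vertex 0.657 -4.346 1.457
endloop
endfacet
facet normal 0.983 0.083 -0.161
outer loop
vertex 0.772 -4.655 2.0
vertex 0.657 -4.346 1.457
vertex 0.727 -2.925 2.62
endloop
endfacet
facet normal -0.423 -0.823 -0.378
outer loop
vertex 0.657 -4.346 1.457
vertex 0.033 -4.275 2.0
vertex 0.177 -3.996 1.232
endloop
endfacet
facet normal 0.632 0.472 -0.615
outer loop
vertex 0.657 -4.346 1.457
vertex 0.177 -3.996 1.232
vertex 0.727 -2.925 2.62
endloop
endfacet
facet normal -0.423 -0.824 -0.378
outer loop
vertex 0.177 -3.996 1.232
vertex 0.033 -4.275 2.0
vertex -0.387 -3.81 1.457
endloop
endfacet
facet normal 0.015 0.789 -0.615
outer loop
vertex 0.177 -3.996 1.232
vertex -0.387 -3.81 1.457
vertex 0.727 -2.925 2.62
endloop
endfacet
facet normal -0.423 -0.824 -0.378
outer loop
vertex -0.387 -3.81 1.457
vertex 0.033 -4.275 2.0
vertex -0.705 -3.896 2.0
endloop
endfacet
facet normal -0.505 0.848 -0.161
outer loop
vertex -0.387 -3.81 1.457
vertex -0.705 -3.896 2.0
vertex 0.727 -2.925 2.62
endloop
endfacet
facet normal -0.423 -0.824 -0.378
outer loop
vertex -0.705 -3.896 2.0
vertex 0.033 -4.275 2.0
vertex -0.59 -4.204 2.543
endloop
endfacet
facet normal -0.625 0.615 0.481
outer loop
vertex -0.705 -3.896 2.0
vertex -0.59 -4.204 2.543
vertex 0.727 -2.925 2.62
endloop
endfacet
facet normal -0.423 -0.823 -0.378
outer loop
vertex -0.59 -4.204 2.543
vertex 0.033 -4.275 2.0
vertex -0.11 -4.554 2.768
endloop
endfacet
facet normal -0.274 0.226 0.935
outer loop
vertex -0.59 -4.204 2.543
vertex -0.11 -4.554 2.768
vertex 0.727 -2.925 2.62
endloop
endfacet
facet normal -0.423 -0.823 -0.378
outer loop
vertex -0.11 -4.554 2.768
vertex 0.033 -4.275 2.0
vertex 0.454 -4.741 2.544
endloop
endfacet
facet normal 0.342 -0.090 0.935
outer loop
vertex -0.11 -4.554 2.768
vertex 0.454 -4.741 2.544
vertex 0.727 -2.925 2.62
endloop
endfacet

endsolid


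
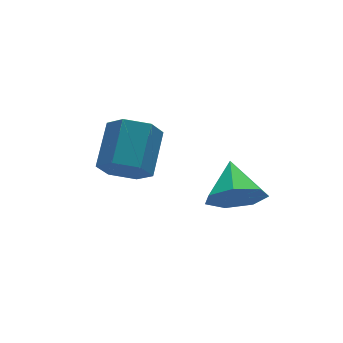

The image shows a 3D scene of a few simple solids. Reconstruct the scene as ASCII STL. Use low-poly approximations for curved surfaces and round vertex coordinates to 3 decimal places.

solid 
facet normal -0.532 -0.653 -0.539
outer loop
vertex -0.36 0.618 -2.093
vertex -0.878 0.423 -1.346
vertex -1.132 1.107 -1.923
endloop
endfacet
facet normal 0.165 0.546 -0.821
outer loop
vertex -0.36 0.618 -2.093
vertex -1.132 1.107 -1.923
vertex 0.597 1.792 -1.12
endloop
endfacet
facet normal 0.165 0.546 -0.821
outer loop
vertex 0.597 1.792 -1.12
vertex -1.132 1.107 -1.923
vertex -0.175 2.281 -0.95
endloop
endfacet
facet normal 0.532 0.652 0.540
outer loop
vertex 0.597 1.792 -1.12
vertex -0.175 2.281 -0.95
vertex 0.078 1.597 -0.374
endloop
endfacet
facet normal -0.532 -0.653 -0.540
outer loop
vertex -1.132 1.107 -1.923
vertex -0.878 0.423 -1.346
vertex -1.651 0.912 -1.176
endloop
endfacet
facet normal -0.637 0.728 -0.252
outer loop
vertex -1.132 1.107 -1.923
vertex -1.651 0.912 -1.176
vertex -0.175 2.281 -0.95
endloop
endfacet
facet normal -0.637 0.728 -0.253
outer loop
vertex -0.175 2.281 -0.95
vertex -1.651 0.912 -1.176
vertex -0.694 2.086 -0.204
endloop
endfacet
facet normal 0.532 0.652 0.540
outer loop
vertex -0.175 2.281 -0.95
vertex -0.694 2.086 -0.204
vertex 0.078 1.597 -0.374
endloop
endfacet
facet normal -0.532 -0.652 -0.540
outer loop
vertex -1.651 0.912 -1.176
vertex -0.878 0.423 -1.346
vertex -1.397 0.228 -0.6
endloop
endfacet
facet normal -0.802 0.182 0.570
outer loop
vertex -1.651 0.912 -1.176
vertex -1.397 0.228 -0.6
vertex -0.694 2.086 -0.204
endloop
endfacet
facet normal -0.802 0.182 0.569
outer loop
vertex -0.694 2.086 -0.204
vertex -1.397 0.228 -0.6
vertex -0.44 1.402 0.373
endloop
endfacet
facet normal 0.532 0.653 0.539
outer loop
vertex -0.694 2.086 -0.204
vertex -0.44 1.402 0.373
vertex 0.078 1.597 -0.374
endloop
endfacet
facet normal -0.532 -0.652 -0.540
outer loop
vertex -1.397 0.228 -0.6
vertex -0.878 0.423 -1.346
vertex -0.625 -0.261 -0.77
endloop
endfacet
facet normal -0.165 -0.546 0.821
outer loop
vertex -1.397 0.228 -0.6
vertex -0.625 -0.261 -0.77
vertex -0.44 1.402 0.373
endloop
endfacet
facet normal -0.165 -0.546 0.821
outer loop
vertex -0.44 1.402 0.373
vertex -0.625 -0.261 -0.77
vertex 0.332 0.913 0.203
endloop
endfacet
facet normal 0.532 0.653 0.539
outer loop
vertex -0.44 1.402 0.373
vertex 0.332 0.913 0.203
vertex 0.078 1.597 -0.374
endloop
endfacet
facet normal -0.532 -0.652 -0.540
outer loop
vertex -0.625 -0.261 -0.77
vertex -0.878 0.423 -1.346
vertex -0.106 -0.066 -1.516
endloop
endfacet
facet normal 0.637 -0.728 0.253
outer loop
vertex -0.625 -0.261 -0.77
vertex -0.106 -0.066 -1.516
vertex 0.332 0.913 0.203
endloop
endfacet
facet normal 0.637 -0.728 0.252
outer loop
vertex 0.332 0.913 0.203
vertex -0.106 -0.066 -1.516
vertex 0.851 1.108 -0.544
endloop
endfacet
facet normal 0.532 0.653 0.540
outer loop
vertex 0.332 0.913 0.203
vertex 0.851 1.108 -0.544
vertex 0.078 1.597 -0.374
endloop
endfacet
facet normal -0.532 -0.653 -0.539
outer loop
vertex -0.106 -0.066 -1.516
vertex -0.878 0.423 -1.346
vertex -0.36 0.618 -2.093
endloop
endfacet
facet normal 0.802 -0.182 -0.569
outer loop
vertex -0.106 -0.066 -1.516
vertex -0.36 0.618 -2.093
vertex 0.851 1.108 -0.544
endloop
endfacet
facet normal 0.802 -0.182 -0.569
outer loop
vertex 0.851 1.108 -0.544
vertex -0.36 0.618 -2.093
vertex 0.597 1.792 -1.12
endloop
endfacet
facet normal 0.532 0.652 0.540
outer loop
vertex 0.851 1.108 -0.544
vertex 0.597 1.792 -1.12
vertex 0.078 1.597 -0.374
endloop
endfacet
facet normal -0.293 -0.825 -0.483
outer loop
vertex 3.298 -1.01 -2.785
vertex 2.757 -0.396 -3.505
vertex 3.79 -0.739 -3.546
endloop
endfacet
facet normal 0.837 0.018 0.547
outer loop
vertex 3.298 -1.01 -2.785
vertex 3.79 -0.739 -3.546
vertex 3.223 0.916 -2.735
endloop
endfacet
facet normal -0.293 -0.824 -0.485
outer loop
vertex 3.79 -0.739 -3.546
vertex 2.757 -0.396 -3.505
vertex 3.505 -0.209 -4.275
endloop
endfacet
facet normal 0.926 0.365 -0.097
outer loop
vertex 3.79 -0.739 -3.546
vertex 3.505 -0.209 -4.275
vertex 3.223 0.916 -2.735
endloop
endfacet
facet normal -0.292 -0.825 -0.484
outer loop
vertex 3.505 -0.209 -4.275
vertex 2.757 -0.396 -3.505
vertex 2.656 0.18 -4.425
endloop
endfacet
facet normal 0.434 0.763 -0.478
outer loop
vertex 3.505 -0.209 -4.275
vertex 2.656 0.18 -4.425
vertex 3.223 0.916 -2.735
endloop
endfacet
facet normal -0.294 -0.824 -0.484
outer loop
vertex 2.656 0.18 -4.425
vertex 2.757 -0.396 -3.505
vertex 1.883 0.136 -3.881
endloop
endfacet
facet normal -0.268 0.913 -0.308
outer loop
vertex 2.656 0.18 -4.425
vertex 1.883 0.136 -3.881
vertex 3.223 0.916 -2.735
endloop
endfacet
facet normal -0.294 -0.825 -0.484
outer loop
vertex 1.883 0.136 -3.881
vertex 2.757 -0.396 -3.505
vertex 1.768 -0.308 -3.054
endloop
endfacet
facet normal -0.653 0.702 0.286
outer loop
vertex 1.883 0.136 -3.881
vertex 1.768 -0.308 -3.054
vertex 3.223 0.916 -2.735
endloop
endfacet
facet normal -0.294 -0.825 -0.483
outer loop
vertex 1.768 -0.308 -3.054
vertex 2.757 -0.396 -3.505
vertex 2.398 -0.818 -2.566
endloop
endfacet
facet normal -0.430 0.288 0.856
outer loop
vertex 1.768 -0.308 -3.054
vertex 2.398 -0.818 -2.566
vertex 3.223 0.916 -2.735
endloop
endfacet
facet normal -0.294 -0.825 -0.483
outer loop
vertex 2.398 -0.818 -2.566
vertex 2.757 -0.396 -3.505
vertex 3.298 -1.01 -2.785
endloop
endfacet
facet normal 0.233 -0.016 0.972
outer loop
vertex 2.398 -0.818 -2.566
vertex 3.298 -1.01 -2.785
vertex 3.223 0.916 -2.735
endloop
endfacet

endsolid


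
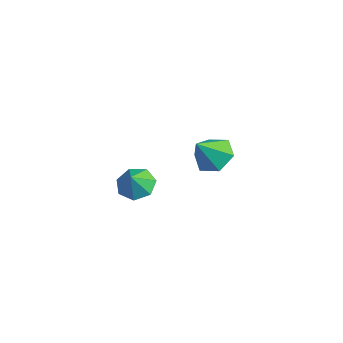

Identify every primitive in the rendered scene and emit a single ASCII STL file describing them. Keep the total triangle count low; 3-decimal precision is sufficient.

solid 
facet normal -0.307 0.451 -0.838
outer loop
vertex 4.061 -2.254 2.403
vertex 3.206 -2.428 2.622
vertex 3.702 -1.707 2.829
endloop
endfacet
facet normal 0.849 0.168 0.500
outer loop
vertex 4.061 -2.254 2.403
vertex 3.702 -1.707 2.829
vertex 3.534 -2.912 3.518
endloop
endfacet
facet normal -0.307 0.451 -0.838
outer loop
vertex 3.702 -1.707 2.829
vertex 3.206 -2.428 2.622
vertex 2.97 -1.703 3.099
endloop
endfacet
facet normal 0.313 0.438 0.843
outer loop
vertex 3.702 -1.707 2.829
vertex 2.97 -1.703 3.099
vertex 3.534 -2.912 3.518
endloop
endfacet
facet normal -0.307 0.452 -0.838
outer loop
vertex 2.97 -1.703 3.099
vertex 3.206 -2.428 2.622
vertex 2.415 -2.245 3.01
endloop
endfacet
facet normal -0.319 0.174 0.932
outer loop
vertex 2.97 -1.703 3.099
vertex 2.415 -2.245 3.01
vertex 3.534 -2.912 3.518
endloop
endfacet
facet normal -0.306 0.452 -0.838
outer loop
vertex 2.415 -2.245 3.01
vertex 3.206 -2.428 2.622
vertex 2.456 -2.925 2.628
endloop
endfacet
facet normal -0.572 -0.428 0.700
outer loop
vertex 2.415 -2.245 3.01
vertex 2.456 -2.925 2.628
vertex 3.534 -2.912 3.518
endloop
endfacet
facet normal -0.306 0.452 -0.838
outer loop
vertex 2.456 -2.925 2.628
vertex 3.206 -2.428 2.622
vertex 3.061 -3.231 2.242
endloop
endfacet
facet normal -0.255 -0.912 0.322
outer loop
vertex 2.456 -2.925 2.628
vertex 3.061 -3.231 2.242
vertex 3.534 -2.912 3.518
endloop
endfacet
facet normal -0.307 0.452 -0.838
outer loop
vertex 3.061 -3.231 2.242
vertex 3.206 -2.428 2.622
vertex 3.776 -2.933 2.141
endloop
endfacet
facet normal 0.393 -0.916 0.083
outer loop
vertex 3.061 -3.231 2.242
vertex 3.776 -2.933 2.141
vertex 3.534 -2.912 3.518
endloop
endfacet
facet normal -0.307 0.452 -0.838
outer loop
vertex 3.776 -2.933 2.141
vertex 3.206 -2.428 2.622
vertex 4.061 -2.254 2.403
endloop
endfacet
facet normal 0.886 -0.434 0.162
outer loop
vertex 3.776 -2.933 2.141
vertex 4.061 -2.254 2.403
vertex 3.534 -2.912 3.518
endloop
endfacet
facet normal -0.004 0.630 -0.777
outer loop
vertex 1.911 2.978 0.122
vertex 0.956 3.367 0.443
vertex 1.87 3.816 0.802
endloop
endfacet
facet normal 0.871 -0.284 0.402
outer loop
vertex 1.911 2.978 0.122
vertex 1.87 3.816 0.802
vertex 0.964 2.333 1.717
endloop
endfacet
facet normal -0.004 0.630 -0.777
outer loop
vertex 1.87 3.816 0.802
vertex 0.956 3.367 0.443
vertex 0.915 4.205 1.123
endloop
endfacet
facet normal 0.408 0.286 0.867
outer loop
vertex 1.87 3.816 0.802
vertex 0.915 4.205 1.123
vertex 0.964 2.333 1.717
endloop
endfacet
facet normal -0.006 0.630 -0.777
outer loop
vertex 0.915 4.205 1.123
vertex 0.956 3.367 0.443
vertex 0.001 3.755 0.765
endloop
endfacet
facet normal -0.460 0.258 0.850
outer loop
vertex 0.915 4.205 1.123
vertex 0.001 3.755 0.765
vertex 0.964 2.333 1.717
endloop
endfacet
facet normal -0.006 0.630 -0.776
outer loop
vertex 0.001 3.755 0.765
vertex 0.956 3.367 0.443
vertex 0.042 2.917 0.084
endloop
endfacet
facet normal -0.866 -0.341 0.367
outer loop
vertex 0.001 3.755 0.765
vertex 0.042 2.917 0.084
vertex 0.964 2.333 1.717
endloop
endfacet
facet normal -0.005 0.630 -0.777
outer loop
vertex 0.042 2.917 0.084
vertex 0.956 3.367 0.443
vertex 0.997 2.529 -0.237
endloop
endfacet
facet normal -0.403 -0.910 -0.098
outer loop
vertex 0.042 2.917 0.084
vertex 0.997 2.529 -0.237
vertex 0.964 2.333 1.717
endloop
endfacet
facet normal -0.004 0.630 -0.777
outer loop
vertex 0.997 2.529 -0.237
vertex 0.956 3.367 0.443
vertex 1.911 2.978 0.122
endloop
endfacet
facet normal 0.465 -0.882 -0.081
outer loop
vertex 0.997 2.529 -0.237
vertex 1.911 2.978 0.122
vertex 0.964 2.333 1.717
endloop
endfacet

endsolid


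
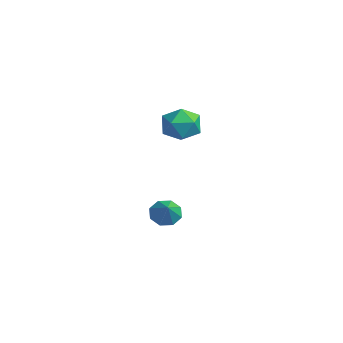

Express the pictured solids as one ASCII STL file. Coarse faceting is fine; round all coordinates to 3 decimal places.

solid 
facet normal -0.731 0.250 -0.635
outer loop
vertex -2.431 2.917 -5.123
vertex -3.048 2.768 -4.471
vertex -2.563 3.487 -4.746
endloop
endfacet
facet normal 0.922 0.338 -0.189
outer loop
vertex -2.431 2.917 -5.123
vertex -2.563 3.487 -4.746
vertex -1.892 2.372 -3.469
endloop
endfacet
facet normal -0.731 0.250 -0.635
outer loop
vertex -2.563 3.487 -4.746
vertex -3.048 2.768 -4.471
vertex -2.979 3.636 -4.208
endloop
endfacet
facet normal 0.634 0.716 0.292
outer loop
vertex -2.563 3.487 -4.746
vertex -2.979 3.636 -4.208
vertex -1.892 2.372 -3.469
endloop
endfacet
facet normal -0.732 0.250 -0.634
outer loop
vertex -2.979 3.636 -4.208
vertex -3.048 2.768 -4.471
vertex -3.435 3.276 -3.824
endloop
endfacet
facet normal 0.176 0.605 0.776
outer loop
vertex -2.979 3.636 -4.208
vertex -3.435 3.276 -3.824
vertex -1.892 2.372 -3.469
endloop
endfacet
facet normal -0.731 0.251 -0.634
outer loop
vertex -3.435 3.276 -3.824
vertex -3.048 2.768 -4.471
vertex -3.665 2.619 -3.819
endloop
endfacet
facet normal -0.184 0.072 0.980
outer loop
vertex -3.435 3.276 -3.824
vertex -3.665 2.619 -3.819
vertex -1.892 2.372 -3.469
endloop
endfacet
facet normal -0.731 0.250 -0.635
outer loop
vertex -3.665 2.619 -3.819
vertex -3.048 2.768 -4.471
vertex -3.533 2.048 -4.196
endloop
endfacet
facet normal -0.235 -0.573 0.785
outer loop
vertex -3.665 2.619 -3.819
vertex -3.533 2.048 -4.196
vertex -1.892 2.372 -3.469
endloop
endfacet
facet normal -0.731 0.250 -0.635
outer loop
vertex -3.533 2.048 -4.196
vertex -3.048 2.768 -4.471
vertex -3.116 1.899 -4.735
endloop
endfacet
facet normal 0.053 -0.951 0.304
outer loop
vertex -3.533 2.048 -4.196
vertex -3.116 1.899 -4.735
vertex -1.892 2.372 -3.469
endloop
endfacet
facet normal -0.732 0.250 -0.634
outer loop
vertex -3.116 1.899 -4.735
vertex -3.048 2.768 -4.471
vertex -2.66 2.259 -5.119
endloop
endfacet
facet normal 0.511 -0.840 -0.180
outer loop
vertex -3.116 1.899 -4.735
vertex -2.66 2.259 -5.119
vertex -1.892 2.372 -3.469
endloop
endfacet
facet normal -0.731 0.251 -0.635
outer loop
vertex -2.66 2.259 -5.119
vertex -3.048 2.768 -4.471
vertex -2.431 2.917 -5.123
endloop
endfacet
facet normal 0.871 -0.305 -0.385
outer loop
vertex -2.66 2.259 -5.119
vertex -2.431 2.917 -5.123
vertex -1.892 2.372 -3.469
endloop
endfacet
facet normal -0.292 0.493 0.820
outer loop
vertex -1.791 4.131 3.002
vertex -2.787 3.465 3.047
vertex -1.797 3.103 3.618
endloop
endfacet
facet normal 0.419 0.465 0.780
outer loop
vertex -1.791 4.131 3.002
vertex -1.797 3.103 3.618
vertex -0.852 3.39 2.939
endloop
endfacet
facet normal 0.618 0.769 0.165
outer loop
vertex -1.791 4.131 3.002
vertex -0.852 3.39 2.939
vertex -1.258 3.929 1.948
endloop
endfacet
facet normal 0.028 0.984 -0.174
outer loop
vertex -1.791 4.131 3.002
vertex -1.258 3.929 1.948
vertex -2.454 3.975 2.015
endloop
endfacet
facet normal -0.534 0.814 0.230
outer loop
vertex -1.791 4.131 3.002
vertex -2.454 3.975 2.015
vertex -2.787 3.465 3.047
endloop
endfacet
facet normal 0.612 -0.221 0.759
outer loop
vertex -0.852 3.39 2.939
vertex -1.797 3.103 3.618
vertex -1.266 2.265 2.945
endloop
endfacet
facet normal -0.539 -0.177 0.823
outer loop
vertex -1.797 3.103 3.618
vertex -2.787 3.465 3.047
vertex -2.462 2.311 3.012
endloop
endfacet
facet normal -0.931 0.342 -0.131
outer loop
vertex -2.787 3.465 3.047
vertex -2.454 3.975 2.015
vertex -2.868 2.85 2.021
endloop
endfacet
facet normal -0.020 0.618 -0.786
outer loop
vertex -2.454 3.975 2.015
vertex -1.258 3.929 1.948
vertex -1.923 3.137 1.342
endloop
endfacet
facet normal 0.934 0.270 -0.236
outer loop
vertex -1.258 3.929 1.948
vertex -0.852 3.39 2.939
vertex -0.933 2.775 1.913
endloop
endfacet
facet normal -0.028 -0.984 0.174
outer loop
vertex -1.929 2.109 1.958
vertex -1.266 2.265 2.945
vertex -2.462 2.311 3.012
endloop
endfacet
facet normal -0.618 -0.769 -0.165
outer loop
vertex -1.929 2.109 1.958
vertex -2.462 2.311 3.012
vertex -2.868 2.85 2.021
endloop
endfacet
facet normal -0.419 -0.465 -0.780
outer loop
vertex -1.929 2.109 1.958
vertex -2.868 2.85 2.021
vertex -1.923 3.137 1.342
endloop
endfacet
facet normal 0.292 -0.493 -0.820
outer loop
vertex -1.929 2.109 1.958
vertex -1.923 3.137 1.342
vertex -0.933 2.775 1.913
endloop
endfacet
facet normal 0.534 -0.814 -0.230
outer loop
vertex -1.929 2.109 1.958
vertex -0.933 2.775 1.913
vertex -1.266 2.265 2.945
endloop
endfacet
facet normal 0.020 -0.618 0.786
outer loop
vertex -2.462 2.311 3.012
vertex -1.266 2.265 2.945
vertex -1.797 3.103 3.618
endloop
endfacet
facet normal -0.934 -0.270 0.236
outer loop
vertex -2.868 2.85 2.021
vertex -2.462 2.311 3.012
vertex -2.787 3.465 3.047
endloop
endfacet
facet normal -0.612 0.221 -0.759
outer loop
vertex -1.923 3.137 1.342
vertex -2.868 2.85 2.021
vertex -2.454 3.975 2.015
endloop
endfacet
facet normal 0.539 0.177 -0.823
outer loop
vertex -0.933 2.775 1.913
vertex -1.923 3.137 1.342
vertex -1.258 3.929 1.948
endloop
endfacet
facet normal 0.931 -0.342 0.131
outer loop
vertex -1.266 2.265 2.945
vertex -0.933 2.775 1.913
vertex -0.852 3.39 2.939
endloop
endfacet

endsolid


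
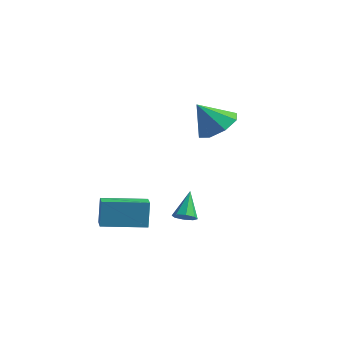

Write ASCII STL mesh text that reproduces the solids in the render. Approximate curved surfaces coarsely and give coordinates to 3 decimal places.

solid 
facet normal 0.348 0.472 -0.810
outer loop
vertex 3.015 4.42 2.716
vertex 2.128 4.233 2.226
vertex 2.484 4.994 2.822
endloop
endfacet
facet normal 0.372 0.176 0.911
outer loop
vertex 3.015 4.42 2.716
vertex 2.484 4.994 2.822
vertex 1.592 3.507 3.474
endloop
endfacet
facet normal 0.349 0.471 -0.810
outer loop
vertex 2.484 4.994 2.822
vertex 2.128 4.233 2.226
vertex 1.746 5.122 2.579
endloop
endfacet
facet normal -0.195 0.490 0.850
outer loop
vertex 2.484 4.994 2.822
vertex 1.746 5.122 2.579
vertex 1.592 3.507 3.474
endloop
endfacet
facet normal 0.348 0.471 -0.810
outer loop
vertex 1.746 5.122 2.579
vertex 2.128 4.233 2.226
vertex 1.231 4.729 2.129
endloop
endfacet
facet normal -0.755 0.371 0.540
outer loop
vertex 1.746 5.122 2.579
vertex 1.231 4.729 2.129
vertex 1.592 3.507 3.474
endloop
endfacet
facet normal 0.348 0.472 -0.810
outer loop
vertex 1.231 4.729 2.129
vertex 2.128 4.233 2.226
vertex 1.242 4.046 1.736
endloop
endfacet
facet normal -0.980 -0.110 0.163
outer loop
vertex 1.231 4.729 2.129
vertex 1.242 4.046 1.736
vertex 1.592 3.507 3.474
endloop
endfacet
facet normal 0.349 0.471 -0.810
outer loop
vertex 1.242 4.046 1.736
vertex 2.128 4.233 2.226
vertex 1.772 3.472 1.63
endloop
endfacet
facet normal -0.739 -0.671 -0.059
outer loop
vertex 1.242 4.046 1.736
vertex 1.772 3.472 1.63
vertex 1.592 3.507 3.474
endloop
endfacet
facet normal 0.348 0.472 -0.810
outer loop
vertex 1.772 3.472 1.63
vertex 2.128 4.233 2.226
vertex 2.511 3.344 1.873
endloop
endfacet
facet normal -0.171 -0.985 0.002
outer loop
vertex 1.772 3.472 1.63
vertex 2.511 3.344 1.873
vertex 1.592 3.507 3.474
endloop
endfacet
facet normal 0.348 0.472 -0.810
outer loop
vertex 2.511 3.344 1.873
vertex 2.128 4.233 2.226
vertex 3.026 3.737 2.323
endloop
endfacet
facet normal 0.389 -0.867 0.312
outer loop
vertex 2.511 3.344 1.873
vertex 3.026 3.737 2.323
vertex 1.592 3.507 3.474
endloop
endfacet
facet normal 0.348 0.472 -0.810
outer loop
vertex 3.026 3.737 2.323
vertex 2.128 4.233 2.226
vertex 3.015 4.42 2.716
endloop
endfacet
facet normal 0.614 -0.386 0.688
outer loop
vertex 3.026 3.737 2.323
vertex 3.015 4.42 2.716
vertex 1.592 3.507 3.474
endloop
endfacet
facet normal 0.313 -0.538 -0.783
outer loop
vertex 3.925 1.028 -1.546
vertex 3.423 0.967 -1.705
vertex 3.804 1.323 -1.797
endloop
endfacet
facet normal 0.750 0.579 0.319
outer loop
vertex 3.925 1.028 -1.546
vertex 3.804 1.323 -1.797
vertex 2.977 1.733 -0.595
endloop
endfacet
facet normal 0.315 -0.539 -0.781
outer loop
vertex 3.804 1.323 -1.797
vertex 3.423 0.967 -1.705
vertex 3.461 1.409 -1.995
endloop
endfacet
facet normal 0.303 0.946 -0.114
outer loop
vertex 3.804 1.323 -1.797
vertex 3.461 1.409 -1.995
vertex 2.977 1.733 -0.595
endloop
endfacet
facet normal 0.313 -0.540 -0.782
outer loop
vertex 3.461 1.409 -1.995
vertex 3.423 0.967 -1.705
vertex 3.095 1.236 -2.022
endloop
endfacet
facet normal -0.383 0.862 -0.332
outer loop
vertex 3.461 1.409 -1.995
vertex 3.095 1.236 -2.022
vertex 2.977 1.733 -0.595
endloop
endfacet
facet normal 0.314 -0.538 -0.782
outer loop
vertex 3.095 1.236 -2.022
vertex 3.423 0.967 -1.705
vertex 2.921 0.905 -1.864
endloop
endfacet
facet normal -0.903 0.377 -0.206
outer loop
vertex 3.095 1.236 -2.022
vertex 2.921 0.905 -1.864
vertex 2.977 1.733 -0.595
endloop
endfacet
facet normal 0.314 -0.541 -0.780
outer loop
vertex 2.921 0.905 -1.864
vertex 3.423 0.967 -1.705
vertex 3.041 0.611 -1.612
endloop
endfacet
facet normal -0.955 -0.227 0.190
outer loop
vertex 2.921 0.905 -1.864
vertex 3.041 0.611 -1.612
vertex 2.977 1.733 -0.595
endloop
endfacet
facet normal 0.313 -0.540 -0.782
outer loop
vertex 3.041 0.611 -1.612
vertex 3.423 0.967 -1.705
vertex 3.385 0.525 -1.415
endloop
endfacet
facet normal -0.506 -0.595 0.624
outer loop
vertex 3.041 0.611 -1.612
vertex 3.385 0.525 -1.415
vertex 2.977 1.733 -0.595
endloop
endfacet
facet normal 0.315 -0.539 -0.781
outer loop
vertex 3.385 0.525 -1.415
vertex 3.423 0.967 -1.705
vertex 3.751 0.698 -1.387
endloop
endfacet
facet normal 0.177 -0.511 0.841
outer loop
vertex 3.385 0.525 -1.415
vertex 3.751 0.698 -1.387
vertex 2.977 1.733 -0.595
endloop
endfacet
facet normal 0.313 -0.541 -0.781
outer loop
vertex 3.751 0.698 -1.387
vertex 3.423 0.967 -1.705
vertex 3.925 1.028 -1.546
endloop
endfacet
facet normal 0.699 -0.024 0.715
outer loop
vertex 3.751 0.698 -1.387
vertex 3.925 1.028 -1.546
vertex 2.977 1.733 -0.595
endloop
endfacet
facet normal -0.766 0.619 -0.175
outer loop
vertex 0.478 -0.954 -0.924
vertex 1.726 0.551 -1.059
vertex 0.597 -1.168 -2.201
endloop
endfacet
facet normal -0.636 -0.768 0.069
outer loop
vertex 1.294 -1.731 -2.041
vertex 0.478 -0.954 -0.924
vertex 0.597 -1.168 -2.201
endloop
endfacet
facet normal -0.766 0.619 -0.175
outer loop
vertex 0.597 -1.168 -2.201
vertex 1.726 0.551 -1.059
vertex 1.845 0.338 -2.336
endloop
endfacet
facet normal 0.092 -0.165 -0.982
outer loop
vertex 1.845 0.338 -2.336
vertex 1.294 -1.731 -2.041
vertex 0.597 -1.168 -2.201
endloop
endfacet
facet normal -0.092 0.165 0.982
outer loop
vertex 0.478 -0.954 -0.924
vertex 2.423 -0.012 -0.899
vertex 1.726 0.551 -1.059
endloop
endfacet
facet normal -0.637 -0.768 0.069
outer loop
vertex 1.175 -1.518 -0.764
vertex 0.478 -0.954 -0.924
vertex 1.294 -1.731 -2.041
endloop
endfacet
facet normal -0.092 0.165 0.982
outer loop
vertex 1.175 -1.518 -0.764
vertex 2.423 -0.012 -0.899
vertex 0.478 -0.954 -0.924
endloop
endfacet
facet normal 0.636 0.768 -0.069
outer loop
vertex 1.726 0.551 -1.059
vertex 2.423 -0.012 -0.899
vertex 1.845 0.338 -2.336
endloop
endfacet
facet normal 0.092 -0.165 -0.982
outer loop
vertex 2.542 -0.226 -2.176
vertex 1.294 -1.731 -2.041
vertex 1.845 0.338 -2.336
endloop
endfacet
facet normal 0.637 0.768 -0.069
outer loop
vertex 1.845 0.338 -2.336
vertex 2.423 -0.012 -0.899
vertex 2.542 -0.226 -2.176
endloop
endfacet
facet normal 0.766 -0.619 0.175
outer loop
vertex 2.542 -0.226 -2.176
vertex 1.175 -1.518 -0.764
vertex 1.294 -1.731 -2.041
endloop
endfacet
facet normal 0.766 -0.619 0.175
outer loop
vertex 2.423 -0.012 -0.899
vertex 1.175 -1.518 -0.764
vertex 2.542 -0.226 -2.176
endloop
endfacet

endsolid


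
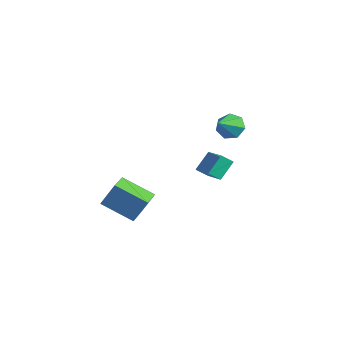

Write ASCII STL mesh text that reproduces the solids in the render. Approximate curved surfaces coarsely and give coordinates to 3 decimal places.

solid 
facet normal -0.350 0.737 -0.578
outer loop
vertex -2.383 3.977 -0.223
vertex -3.189 3.523 -0.313
vertex -2.944 4.146 0.332
endloop
endfacet
facet normal 0.716 0.287 0.636
outer loop
vertex -2.383 3.977 -0.223
vertex -2.944 4.146 0.332
vertex -2.531 2.137 0.773
endloop
endfacet
facet normal -0.351 0.737 -0.578
outer loop
vertex -2.944 4.146 0.332
vertex -3.189 3.523 -0.313
vertex -3.69 3.845 0.401
endloop
endfacet
facet normal 0.004 0.215 0.977
outer loop
vertex -2.944 4.146 0.332
vertex -3.69 3.845 0.401
vertex -2.531 2.137 0.773
endloop
endfacet
facet normal -0.350 0.737 -0.578
outer loop
vertex -3.69 3.845 0.401
vertex -3.189 3.523 -0.313
vertex -4.059 3.302 -0.068
endloop
endfacet
facet normal -0.604 -0.245 0.758
outer loop
vertex -3.69 3.845 0.401
vertex -4.059 3.302 -0.068
vertex -2.531 2.137 0.773
endloop
endfacet
facet normal -0.350 0.737 -0.578
outer loop
vertex -4.059 3.302 -0.068
vertex -3.189 3.523 -0.313
vertex -3.773 2.925 -0.722
endloop
endfacet
facet normal -0.649 -0.746 0.146
outer loop
vertex -4.059 3.302 -0.068
vertex -3.773 2.925 -0.722
vertex -2.531 2.137 0.773
endloop
endfacet
facet normal -0.350 0.737 -0.578
outer loop
vertex -3.773 2.925 -0.722
vertex -3.189 3.523 -0.313
vertex -3.048 2.998 -1.068
endloop
endfacet
facet normal -0.098 -0.912 -0.399
outer loop
vertex -3.773 2.925 -0.722
vertex -3.048 2.998 -1.068
vertex -2.531 2.137 0.773
endloop
endfacet
facet normal -0.350 0.737 -0.578
outer loop
vertex -3.048 2.998 -1.068
vertex -3.189 3.523 -0.313
vertex -2.429 3.466 -0.846
endloop
endfacet
facet normal 0.634 -0.617 -0.467
outer loop
vertex -3.048 2.998 -1.068
vertex -2.429 3.466 -0.846
vertex -2.531 2.137 0.773
endloop
endfacet
facet normal -0.350 0.737 -0.578
outer loop
vertex -2.429 3.466 -0.846
vertex -3.189 3.523 -0.313
vertex -2.383 3.977 -0.223
endloop
endfacet
facet normal 0.997 -0.083 -0.005
outer loop
vertex -2.429 3.466 -0.846
vertex -2.383 3.977 -0.223
vertex -2.531 2.137 0.773
endloop
endfacet
facet normal -0.437 -0.667 0.604
outer loop
vertex -1.704 0.898 -2.538
vertex -1.902 1.938 -1.532
vertex -3.562 1.355 -3.377
endloop
endfacet
facet normal 0.136 -0.712 -0.689
outer loop
vertex -3.178 1.942 -3.908
vertex -1.704 0.898 -2.538
vertex -3.562 1.355 -3.377
endloop
endfacet
facet normal -0.436 -0.667 0.604
outer loop
vertex -3.562 1.355 -3.377
vertex -1.902 1.938 -1.532
vertex -3.761 2.395 -2.371
endloop
endfacet
facet normal -0.889 0.218 -0.402
outer loop
vertex -3.761 2.395 -2.371
vertex -3.178 1.942 -3.908
vertex -3.562 1.355 -3.377
endloop
endfacet
facet normal 0.889 -0.219 0.401
outer loop
vertex -1.704 0.898 -2.538
vertex -1.518 2.525 -2.063
vertex -1.902 1.938 -1.532
endloop
endfacet
facet normal 0.136 -0.712 -0.689
outer loop
vertex -1.319 1.485 -3.069
vertex -1.704 0.898 -2.538
vertex -3.178 1.942 -3.908
endloop
endfacet
facet normal 0.889 -0.219 0.402
outer loop
vertex -1.319 1.485 -3.069
vertex -1.518 2.525 -2.063
vertex -1.704 0.898 -2.538
endloop
endfacet
facet normal -0.136 0.712 0.689
outer loop
vertex -1.902 1.938 -1.532
vertex -1.518 2.525 -2.063
vertex -3.761 2.395 -2.371
endloop
endfacet
facet normal -0.889 0.220 -0.402
outer loop
vertex -3.376 2.982 -2.902
vertex -3.178 1.942 -3.908
vertex -3.761 2.395 -2.371
endloop
endfacet
facet normal -0.136 0.712 0.689
outer loop
vertex -3.761 2.395 -2.371
vertex -1.518 2.525 -2.063
vertex -3.376 2.982 -2.902
endloop
endfacet
facet normal 0.436 0.667 -0.604
outer loop
vertex -3.376 2.982 -2.902
vertex -1.319 1.485 -3.069
vertex -3.178 1.942 -3.908
endloop
endfacet
facet normal 0.437 0.667 -0.603
outer loop
vertex -1.518 2.525 -2.063
vertex -1.319 1.485 -3.069
vertex -3.376 2.982 -2.902
endloop
endfacet
facet normal -0.631 0.758 -0.166
outer loop
vertex -3.808 -3.526 -2.326
vertex -2.203 -2.406 -3.308
vertex -4.239 -4.21 -3.81
endloop
endfacet
facet normal -0.733 -0.511 0.449
outer loop
vertex -3.337 -5.294 -3.572
vertex -3.808 -3.526 -2.326
vertex -4.239 -4.21 -3.81
endloop
endfacet
facet normal -0.631 0.758 -0.166
outer loop
vertex -4.239 -4.21 -3.81
vertex -2.203 -2.406 -3.308
vertex -2.634 -3.09 -4.792
endloop
endfacet
facet normal -0.255 -0.405 -0.878
outer loop
vertex -2.634 -3.09 -4.792
vertex -3.337 -5.294 -3.572
vertex -4.239 -4.21 -3.81
endloop
endfacet
facet normal 0.255 0.405 0.878
outer loop
vertex -3.808 -3.526 -2.326
vertex -1.301 -3.49 -3.07
vertex -2.203 -2.406 -3.308
endloop
endfacet
facet normal -0.733 -0.511 0.449
outer loop
vertex -2.906 -4.61 -2.088
vertex -3.808 -3.526 -2.326
vertex -3.337 -5.294 -3.572
endloop
endfacet
facet normal 0.255 0.405 0.878
outer loop
vertex -2.906 -4.61 -2.088
vertex -1.301 -3.49 -3.07
vertex -3.808 -3.526 -2.326
endloop
endfacet
facet normal 0.733 0.511 -0.449
outer loop
vertex -2.203 -2.406 -3.308
vertex -1.301 -3.49 -3.07
vertex -2.634 -3.09 -4.792
endloop
endfacet
facet normal -0.255 -0.405 -0.878
outer loop
vertex -1.732 -4.174 -4.554
vertex -3.337 -5.294 -3.572
vertex -2.634 -3.09 -4.792
endloop
endfacet
facet normal 0.733 0.511 -0.449
outer loop
vertex -2.634 -3.09 -4.792
vertex -1.301 -3.49 -3.07
vertex -1.732 -4.174 -4.554
endloop
endfacet
facet normal 0.631 -0.758 0.166
outer loop
vertex -1.732 -4.174 -4.554
vertex -2.906 -4.61 -2.088
vertex -3.337 -5.294 -3.572
endloop
endfacet
facet normal 0.631 -0.758 0.166
outer loop
vertex -1.301 -3.49 -3.07
vertex -2.906 -4.61 -2.088
vertex -1.732 -4.174 -4.554
endloop
endfacet

endsolid
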